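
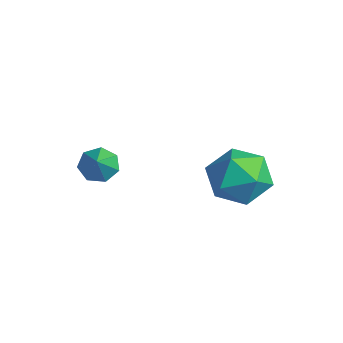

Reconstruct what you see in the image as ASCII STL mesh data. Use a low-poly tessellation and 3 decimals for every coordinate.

solid 
facet normal -0.641 0.348 -0.683
outer loop
vertex 0.445 -0.472 2.494
vertex -0.101 -0.469 3.008
vertex 0.381 0.079 2.835
endloop
endfacet
facet normal 0.962 0.216 -0.169
outer loop
vertex 0.445 -0.472 2.494
vertex 0.381 0.079 2.835
vertex 0.821 -0.971 3.992
endloop
endfacet
facet normal -0.641 0.348 -0.684
outer loop
vertex 0.381 0.079 2.835
vertex -0.101 -0.469 3.008
vertex -0.046 0.217 3.306
endloop
endfacet
facet normal 0.632 0.678 0.375
outer loop
vertex 0.381 0.079 2.835
vertex -0.046 0.217 3.306
vertex 0.821 -0.971 3.992
endloop
endfacet
facet normal -0.640 0.349 -0.685
outer loop
vertex -0.046 0.217 3.306
vertex -0.101 -0.469 3.008
vertex -0.515 -0.161 3.552
endloop
endfacet
facet normal 0.032 0.517 0.855
outer loop
vertex -0.046 0.217 3.306
vertex -0.515 -0.161 3.552
vertex 0.821 -0.971 3.992
endloop
endfacet
facet normal -0.640 0.349 -0.685
outer loop
vertex -0.515 -0.161 3.552
vertex -0.101 -0.469 3.008
vertex -0.672 -0.771 3.388
endloop
endfacet
facet normal -0.388 -0.145 0.910
outer loop
vertex -0.515 -0.161 3.552
vertex -0.672 -0.771 3.388
vertex 0.821 -0.971 3.992
endloop
endfacet
facet normal -0.640 0.350 -0.684
outer loop
vertex -0.672 -0.771 3.388
vertex -0.101 -0.469 3.008
vertex -0.399 -1.153 2.937
endloop
endfacet
facet normal -0.310 -0.810 0.498
outer loop
vertex -0.672 -0.771 3.388
vertex -0.399 -1.153 2.937
vertex 0.821 -0.971 3.992
endloop
endfacet
facet normal -0.640 0.350 -0.684
outer loop
vertex -0.399 -1.153 2.937
vertex -0.101 -0.469 3.008
vertex 0.098 -1.02 2.54
endloop
endfacet
facet normal 0.206 -0.976 -0.069
outer loop
vertex -0.399 -1.153 2.937
vertex 0.098 -1.02 2.54
vertex 0.821 -0.971 3.992
endloop
endfacet
facet normal -0.641 0.349 -0.683
outer loop
vertex 0.098 -1.02 2.54
vertex -0.101 -0.469 3.008
vertex 0.445 -0.472 2.494
endloop
endfacet
facet normal 0.772 -0.519 -0.367
outer loop
vertex 0.098 -1.02 2.54
vertex 0.445 -0.472 2.494
vertex 0.821 -0.971 3.992
endloop
endfacet
facet normal -0.899 0.437 0.039
outer loop
vertex 3.349 3.855 3.804
vertex 2.81 2.775 3.473
vertex 2.991 3.039 4.683
endloop
endfacet
facet normal -0.449 0.739 0.503
outer loop
vertex 3.349 3.855 3.804
vertex 2.991 3.039 4.683
vertex 4.087 3.632 4.79
endloop
endfacet
facet normal 0.113 0.984 0.138
outer loop
vertex 3.349 3.855 3.804
vertex 4.087 3.632 4.79
vertex 4.585 3.735 3.646
endloop
endfacet
facet normal 0.010 0.833 -0.553
outer loop
vertex 3.349 3.855 3.804
vertex 4.585 3.735 3.646
vertex 3.795 3.205 2.832
endloop
endfacet
facet normal -0.615 0.495 -0.613
outer loop
vertex 3.349 3.855 3.804
vertex 3.795 3.205 2.832
vertex 2.81 2.775 3.473
endloop
endfacet
facet normal -0.218 0.231 0.948
outer loop
vertex 4.087 3.632 4.79
vertex 2.991 3.039 4.683
vertex 4.005 2.415 5.068
endloop
endfacet
facet normal -0.946 -0.257 0.198
outer loop
vertex 2.991 3.039 4.683
vertex 2.81 2.775 3.473
vertex 3.215 1.885 4.254
endloop
endfacet
facet normal -0.487 -0.163 -0.858
outer loop
vertex 2.81 2.775 3.473
vertex 3.795 3.205 2.832
vertex 3.713 1.988 3.11
endloop
endfacet
facet normal 0.525 0.384 -0.760
outer loop
vertex 3.795 3.205 2.832
vertex 4.585 3.735 3.646
vertex 4.809 2.581 3.217
endloop
endfacet
facet normal 0.691 0.628 0.357
outer loop
vertex 4.585 3.735 3.646
vertex 4.087 3.632 4.79
vertex 4.99 2.845 4.427
endloop
endfacet
facet normal -0.010 -0.833 0.553
outer loop
vertex 4.451 1.765 4.096
vertex 4.005 2.415 5.068
vertex 3.215 1.885 4.254
endloop
endfacet
facet normal -0.113 -0.984 -0.138
outer loop
vertex 4.451 1.765 4.096
vertex 3.215 1.885 4.254
vertex 3.713 1.988 3.11
endloop
endfacet
facet normal 0.449 -0.739 -0.503
outer loop
vertex 4.451 1.765 4.096
vertex 3.713 1.988 3.11
vertex 4.809 2.581 3.217
endloop
endfacet
facet normal 0.899 -0.437 -0.039
outer loop
vertex 4.451 1.765 4.096
vertex 4.809 2.581 3.217
vertex 4.99 2.845 4.427
endloop
endfacet
facet normal 0.615 -0.495 0.613
outer loop
vertex 4.451 1.765 4.096
vertex 4.99 2.845 4.427
vertex 4.005 2.415 5.068
endloop
endfacet
facet normal -0.525 -0.384 0.760
outer loop
vertex 3.215 1.885 4.254
vertex 4.005 2.415 5.068
vertex 2.991 3.039 4.683
endloop
endfacet
facet normal -0.691 -0.628 -0.357
outer loop
vertex 3.713 1.988 3.11
vertex 3.215 1.885 4.254
vertex 2.81 2.775 3.473
endloop
endfacet
facet normal 0.218 -0.231 -0.948
outer loop
vertex 4.809 2.581 3.217
vertex 3.713 1.988 3.11
vertex 3.795 3.205 2.832
endloop
endfacet
facet normal 0.946 0.257 -0.198
outer loop
vertex 4.99 2.845 4.427
vertex 4.809 2.581 3.217
vertex 4.585 3.735 3.646
endloop
endfacet
facet normal 0.487 0.163 0.858
outer loop
vertex 4.005 2.415 5.068
vertex 4.99 2.845 4.427
vertex 4.087 3.632 4.79
endloop
endfacet

endsolid


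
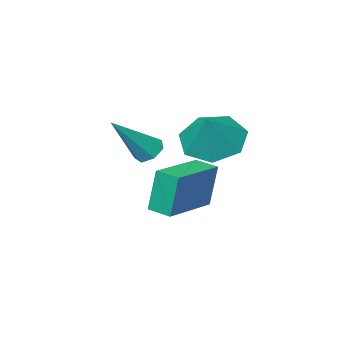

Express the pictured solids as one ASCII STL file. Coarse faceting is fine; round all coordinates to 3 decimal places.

solid 
facet normal -0.919 -0.384 -0.089
outer loop
vertex -0.098 -4.33 0.959
vertex -0.414 -3.548 0.851
vertex 0.116 -4.468 -0.661
endloop
endfacet
facet normal 0.371 -0.920 0.127
outer loop
vertex 2.074 -3.652 -0.471
vertex -0.098 -4.33 0.959
vertex 0.116 -4.468 -0.661
endloop
endfacet
facet normal -0.919 -0.384 -0.089
outer loop
vertex 0.116 -4.468 -0.661
vertex -0.414 -3.548 0.851
vertex -0.2 -3.686 -0.769
endloop
endfacet
facet normal 0.131 -0.084 -0.988
outer loop
vertex -0.2 -3.686 -0.769
vertex 2.074 -3.652 -0.471
vertex 0.116 -4.468 -0.661
endloop
endfacet
facet normal -0.131 0.084 0.988
outer loop
vertex -0.098 -4.33 0.959
vertex 1.544 -2.732 1.041
vertex -0.414 -3.548 0.851
endloop
endfacet
facet normal 0.371 -0.920 0.127
outer loop
vertex 1.86 -3.514 1.149
vertex -0.098 -4.33 0.959
vertex 2.074 -3.652 -0.471
endloop
endfacet
facet normal -0.131 0.084 0.988
outer loop
vertex 1.86 -3.514 1.149
vertex 1.544 -2.732 1.041
vertex -0.098 -4.33 0.959
endloop
endfacet
facet normal -0.371 0.920 -0.127
outer loop
vertex -0.414 -3.548 0.851
vertex 1.544 -2.732 1.041
vertex -0.2 -3.686 -0.769
endloop
endfacet
facet normal 0.131 -0.084 -0.988
outer loop
vertex 1.758 -2.87 -0.579
vertex 2.074 -3.652 -0.471
vertex -0.2 -3.686 -0.769
endloop
endfacet
facet normal -0.371 0.920 -0.127
outer loop
vertex -0.2 -3.686 -0.769
vertex 1.544 -2.732 1.041
vertex 1.758 -2.87 -0.579
endloop
endfacet
facet normal 0.919 0.384 0.089
outer loop
vertex 1.758 -2.87 -0.579
vertex 1.86 -3.514 1.149
vertex 2.074 -3.652 -0.471
endloop
endfacet
facet normal 0.919 0.384 0.089
outer loop
vertex 1.544 -2.732 1.041
vertex 1.86 -3.514 1.149
vertex 1.758 -2.87 -0.579
endloop
endfacet
facet normal -0.684 0.014 -0.730
outer loop
vertex 3.329 -1.919 2.314
vertex 2.955 -2.098 2.661
vertex 3.09 -1.588 2.544
endloop
endfacet
facet normal 0.678 0.681 -0.275
outer loop
vertex 3.329 -1.919 2.314
vertex 3.09 -1.588 2.544
vertex 4.225 -2.122 4.019
endloop
endfacet
facet normal -0.682 0.013 -0.731
outer loop
vertex 3.09 -1.588 2.544
vertex 2.955 -2.098 2.661
vertex 2.749 -1.641 2.861
endloop
endfacet
facet normal 0.101 0.958 0.269
outer loop
vertex 3.09 -1.588 2.544
vertex 2.749 -1.641 2.861
vertex 4.225 -2.122 4.019
endloop
endfacet
facet normal -0.683 0.011 -0.730
outer loop
vertex 2.749 -1.641 2.861
vertex 2.955 -2.098 2.661
vertex 2.564 -2.038 3.028
endloop
endfacet
facet normal -0.421 0.511 0.749
outer loop
vertex 2.749 -1.641 2.861
vertex 2.564 -2.038 3.028
vertex 4.225 -2.122 4.019
endloop
endfacet
facet normal -0.683 0.015 -0.730
outer loop
vertex 2.564 -2.038 3.028
vertex 2.955 -2.098 2.661
vertex 2.673 -2.48 2.917
endloop
endfacet
facet normal -0.497 -0.325 0.805
outer loop
vertex 2.564 -2.038 3.028
vertex 2.673 -2.48 2.917
vertex 4.225 -2.122 4.019
endloop
endfacet
facet normal -0.682 0.013 -0.731
outer loop
vertex 2.673 -2.48 2.917
vertex 2.955 -2.098 2.661
vertex 2.995 -2.635 2.614
endloop
endfacet
facet normal -0.069 -0.916 0.395
outer loop
vertex 2.673 -2.48 2.917
vertex 2.995 -2.635 2.614
vertex 4.225 -2.122 4.019
endloop
endfacet
facet normal -0.682 0.013 -0.731
outer loop
vertex 2.995 -2.635 2.614
vertex 2.955 -2.098 2.661
vertex 3.287 -2.385 2.346
endloop
endfacet
facet normal 0.543 -0.822 -0.175
outer loop
vertex 2.995 -2.635 2.614
vertex 3.287 -2.385 2.346
vertex 4.225 -2.122 4.019
endloop
endfacet
facet normal -0.683 0.011 -0.730
outer loop
vertex 3.287 -2.385 2.346
vertex 2.955 -2.098 2.661
vertex 3.329 -1.919 2.314
endloop
endfacet
facet normal 0.874 -0.111 -0.473
outer loop
vertex 3.287 -2.385 2.346
vertex 3.329 -1.919 2.314
vertex 4.225 -2.122 4.019
endloop
endfacet
facet normal -0.475 -0.446 -0.759
outer loop
vertex 2.318 -1.164 2.673
vertex 1.405 -1.055 3.18
vertex 1.862 -0.393 2.505
endloop
endfacet
facet normal 0.866 0.494 -0.082
outer loop
vertex 2.318 -1.164 2.673
vertex 1.862 -0.393 2.505
vertex 2.055 -0.445 4.22
endloop
endfacet
facet normal -0.475 -0.446 -0.759
outer loop
vertex 1.862 -0.393 2.505
vertex 1.405 -1.055 3.18
vertex 1.062 -0.121 2.846
endloop
endfacet
facet normal 0.319 0.948 -0.007
outer loop
vertex 1.862 -0.393 2.505
vertex 1.062 -0.121 2.846
vertex 2.055 -0.445 4.22
endloop
endfacet
facet normal -0.474 -0.446 -0.759
outer loop
vertex 1.062 -0.121 2.846
vertex 1.405 -1.055 3.18
vertex 0.52 -0.553 3.438
endloop
endfacet
facet normal -0.265 0.878 0.398
outer loop
vertex 1.062 -0.121 2.846
vertex 0.52 -0.553 3.438
vertex 2.055 -0.445 4.22
endloop
endfacet
facet normal -0.474 -0.446 -0.759
outer loop
vertex 0.52 -0.553 3.438
vertex 1.405 -1.055 3.18
vertex 0.645 -1.363 3.836
endloop
endfacet
facet normal -0.446 0.338 0.829
outer loop
vertex 0.52 -0.553 3.438
vertex 0.645 -1.363 3.836
vertex 2.055 -0.445 4.22
endloop
endfacet
facet normal -0.475 -0.446 -0.759
outer loop
vertex 0.645 -1.363 3.836
vertex 1.405 -1.055 3.18
vertex 1.342 -1.942 3.74
endloop
endfacet
facet normal -0.088 -0.266 0.960
outer loop
vertex 0.645 -1.363 3.836
vertex 1.342 -1.942 3.74
vertex 2.055 -0.445 4.22
endloop
endfacet
facet normal -0.475 -0.446 -0.759
outer loop
vertex 1.342 -1.942 3.74
vertex 1.405 -1.055 3.18
vertex 2.087 -1.853 3.222
endloop
endfacet
facet normal 0.539 -0.479 0.693
outer loop
vertex 1.342 -1.942 3.74
vertex 2.087 -1.853 3.222
vertex 2.055 -0.445 4.22
endloop
endfacet
facet normal -0.475 -0.446 -0.759
outer loop
vertex 2.087 -1.853 3.222
vertex 1.405 -1.055 3.18
vertex 2.318 -1.164 2.673
endloop
endfacet
facet normal 0.963 -0.140 0.229
outer loop
vertex 2.087 -1.853 3.222
vertex 2.318 -1.164 2.673
vertex 2.055 -0.445 4.22
endloop
endfacet

endsolid


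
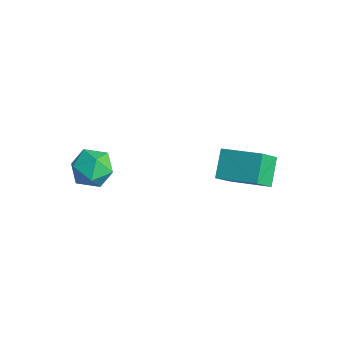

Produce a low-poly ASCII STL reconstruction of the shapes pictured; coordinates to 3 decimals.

solid 
facet normal -0.545 0.561 0.623
outer loop
vertex 0.991 1.79 3.289
vertex 2.672 2.803 3.847
vertex 0.766 2.744 2.234
endloop
endfacet
facet normal -0.824 -0.496 -0.273
outer loop
vertex 1.588 1.897 1.293
vertex 0.991 1.79 3.289
vertex 0.766 2.744 2.234
endloop
endfacet
facet normal -0.545 0.561 0.623
outer loop
vertex 0.766 2.744 2.234
vertex 2.672 2.803 3.847
vertex 2.447 3.757 2.792
endloop
endfacet
facet normal -0.156 0.663 -0.733
outer loop
vertex 2.447 3.757 2.792
vertex 1.588 1.897 1.293
vertex 0.766 2.744 2.234
endloop
endfacet
facet normal 0.156 -0.663 0.733
outer loop
vertex 0.991 1.79 3.289
vertex 3.494 1.956 2.906
vertex 2.672 2.803 3.847
endloop
endfacet
facet normal -0.824 -0.496 -0.273
outer loop
vertex 1.813 0.943 2.348
vertex 0.991 1.79 3.289
vertex 1.588 1.897 1.293
endloop
endfacet
facet normal 0.156 -0.663 0.733
outer loop
vertex 1.813 0.943 2.348
vertex 3.494 1.956 2.906
vertex 0.991 1.79 3.289
endloop
endfacet
facet normal 0.824 0.496 0.273
outer loop
vertex 2.672 2.803 3.847
vertex 3.494 1.956 2.906
vertex 2.447 3.757 2.792
endloop
endfacet
facet normal -0.156 0.663 -0.733
outer loop
vertex 3.269 2.91 1.851
vertex 1.588 1.897 1.293
vertex 2.447 3.757 2.792
endloop
endfacet
facet normal 0.824 0.496 0.273
outer loop
vertex 2.447 3.757 2.792
vertex 3.494 1.956 2.906
vertex 3.269 2.91 1.851
endloop
endfacet
facet normal 0.545 -0.561 -0.623
outer loop
vertex 3.269 2.91 1.851
vertex 1.813 0.943 2.348
vertex 1.588 1.897 1.293
endloop
endfacet
facet normal 0.545 -0.561 -0.623
outer loop
vertex 3.494 1.956 2.906
vertex 1.813 0.943 2.348
vertex 3.269 2.91 1.851
endloop
endfacet
facet normal -0.181 -0.336 0.924
outer loop
vertex -3.265 -2.682 1.999
vertex -2.658 -3.58 1.792
vertex -2.182 -2.677 2.213
endloop
endfacet
facet normal -0.181 0.379 0.908
outer loop
vertex -3.265 -2.682 1.999
vertex -2.182 -2.677 2.213
vertex -2.657 -1.794 1.75
endloop
endfacet
facet normal -0.678 0.588 0.441
outer loop
vertex -3.265 -2.682 1.999
vertex -2.657 -1.794 1.75
vertex -3.426 -2.152 1.044
endloop
endfacet
facet normal -0.986 0.004 0.168
outer loop
vertex -3.265 -2.682 1.999
vertex -3.426 -2.152 1.044
vertex -3.426 -3.256 1.07
endloop
endfacet
facet normal -0.679 -0.566 0.468
outer loop
vertex -3.265 -2.682 1.999
vertex -3.426 -3.256 1.07
vertex -2.658 -3.58 1.792
endloop
endfacet
facet normal 0.455 0.593 0.665
outer loop
vertex -2.657 -1.794 1.75
vertex -2.182 -2.677 2.213
vertex -1.674 -2.144 1.39
endloop
endfacet
facet normal 0.454 -0.562 0.692
outer loop
vertex -2.182 -2.677 2.213
vertex -2.658 -3.58 1.792
vertex -1.674 -3.248 1.416
endloop
endfacet
facet normal -0.350 -0.935 -0.047
outer loop
vertex -2.658 -3.58 1.792
vertex -3.426 -3.256 1.07
vertex -2.443 -3.606 0.71
endloop
endfacet
facet normal -0.847 -0.013 -0.531
outer loop
vertex -3.426 -3.256 1.07
vertex -3.426 -2.152 1.044
vertex -2.918 -2.723 0.247
endloop
endfacet
facet normal -0.350 0.932 -0.092
outer loop
vertex -3.426 -2.152 1.044
vertex -2.657 -1.794 1.75
vertex -2.442 -1.82 0.668
endloop
endfacet
facet normal 0.986 -0.004 -0.168
outer loop
vertex -1.835 -2.718 0.461
vertex -1.674 -2.144 1.39
vertex -1.674 -3.248 1.416
endloop
endfacet
facet normal 0.678 -0.588 -0.441
outer loop
vertex -1.835 -2.718 0.461
vertex -1.674 -3.248 1.416
vertex -2.443 -3.606 0.71
endloop
endfacet
facet normal 0.181 -0.379 -0.908
outer loop
vertex -1.835 -2.718 0.461
vertex -2.443 -3.606 0.71
vertex -2.918 -2.723 0.247
endloop
endfacet
facet normal 0.181 0.336 -0.924
outer loop
vertex -1.835 -2.718 0.461
vertex -2.918 -2.723 0.247
vertex -2.442 -1.82 0.668
endloop
endfacet
facet normal 0.679 0.566 -0.468
outer loop
vertex -1.835 -2.718 0.461
vertex -2.442 -1.82 0.668
vertex -1.674 -2.144 1.39
endloop
endfacet
facet normal 0.847 0.013 0.531
outer loop
vertex -1.674 -3.248 1.416
vertex -1.674 -2.144 1.39
vertex -2.182 -2.677 2.213
endloop
endfacet
facet normal 0.350 -0.932 0.092
outer loop
vertex -2.443 -3.606 0.71
vertex -1.674 -3.248 1.416
vertex -2.658 -3.58 1.792
endloop
endfacet
facet normal -0.455 -0.593 -0.665
outer loop
vertex -2.918 -2.723 0.247
vertex -2.443 -3.606 0.71
vertex -3.426 -3.256 1.07
endloop
endfacet
facet normal -0.454 0.562 -0.692
outer loop
vertex -2.442 -1.82 0.668
vertex -2.918 -2.723 0.247
vertex -3.426 -2.152 1.044
endloop
endfacet
facet normal 0.350 0.935 0.047
outer loop
vertex -1.674 -2.144 1.39
vertex -2.442 -1.82 0.668
vertex -2.657 -1.794 1.75
endloop
endfacet

endsolid


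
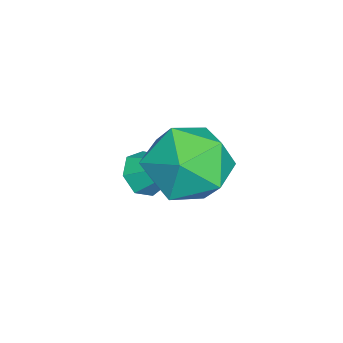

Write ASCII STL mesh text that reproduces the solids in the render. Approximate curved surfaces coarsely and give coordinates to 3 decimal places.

solid 
facet normal -0.279 -0.750 -0.600
outer loop
vertex -2.325 0.698 -4.622
vertex -2.635 0.409 -4.116
vertex -2.874 0.845 -4.55
endloop
endfacet
facet normal 0.144 0.813 -0.564
outer loop
vertex -2.325 0.698 -4.622
vertex -2.874 0.845 -4.55
vertex -2.125 1.771 -3.024
endloop
endfacet
facet normal -0.280 -0.750 -0.599
outer loop
vertex -2.874 0.845 -4.55
vertex -2.635 0.409 -4.116
vertex -3.243 0.664 -4.151
endloop
endfacet
facet normal -0.589 0.786 -0.188
outer loop
vertex -2.874 0.845 -4.55
vertex -3.243 0.664 -4.151
vertex -2.125 1.771 -3.024
endloop
endfacet
facet normal -0.280 -0.749 -0.601
outer loop
vertex -3.243 0.664 -4.151
vertex -2.635 0.409 -4.116
vertex -3.154 0.29 -3.726
endloop
endfacet
facet normal -0.813 0.342 0.471
outer loop
vertex -3.243 0.664 -4.151
vertex -3.154 0.29 -3.726
vertex -2.125 1.771 -3.024
endloop
endfacet
facet normal -0.280 -0.749 -0.601
outer loop
vertex -3.154 0.29 -3.726
vertex -2.635 0.409 -4.116
vertex -2.675 0.006 -3.595
endloop
endfacet
facet normal -0.359 -0.184 0.915
outer loop
vertex -3.154 0.29 -3.726
vertex -2.675 0.006 -3.595
vertex -2.125 1.771 -3.024
endloop
endfacet
facet normal -0.283 -0.748 -0.600
outer loop
vertex -2.675 0.006 -3.595
vertex -2.635 0.409 -4.116
vertex -2.166 0.024 -3.857
endloop
endfacet
facet normal 0.431 -0.397 0.810
outer loop
vertex -2.675 0.006 -3.595
vertex -2.166 0.024 -3.857
vertex -2.125 1.771 -3.024
endloop
endfacet
facet normal -0.281 -0.748 -0.602
outer loop
vertex -2.166 0.024 -3.857
vertex -2.635 0.409 -4.116
vertex -2.01 0.333 -4.314
endloop
endfacet
facet normal 0.962 -0.135 0.237
outer loop
vertex -2.166 0.024 -3.857
vertex -2.01 0.333 -4.314
vertex -2.125 1.771 -3.024
endloop
endfacet
facet normal -0.281 -0.749 -0.600
outer loop
vertex -2.01 0.333 -4.314
vertex -2.635 0.409 -4.116
vertex -2.325 0.698 -4.622
endloop
endfacet
facet normal 0.834 0.403 -0.375
outer loop
vertex -2.01 0.333 -4.314
vertex -2.325 0.698 -4.622
vertex -2.125 1.771 -3.024
endloop
endfacet
facet normal -0.414 0.218 0.884
outer loop
vertex -0.621 2.584 -1.057
vertex -1.611 2.067 -1.393
vertex -0.783 1.447 -0.852
endloop
endfacet
facet normal 0.291 0.129 0.948
outer loop
vertex -0.621 2.584 -1.057
vertex -0.783 1.447 -0.852
vertex 0.255 1.83 -1.223
endloop
endfacet
facet normal 0.613 0.598 0.517
outer loop
vertex -0.621 2.584 -1.057
vertex 0.255 1.83 -1.223
vertex 0.068 2.687 -1.993
endloop
endfacet
facet normal 0.107 0.977 0.186
outer loop
vertex -0.621 2.584 -1.057
vertex 0.068 2.687 -1.993
vertex -1.085 2.833 -2.098
endloop
endfacet
facet normal -0.528 0.742 0.413
outer loop
vertex -0.621 2.584 -1.057
vertex -1.085 2.833 -2.098
vertex -1.611 2.067 -1.393
endloop
endfacet
facet normal 0.452 -0.528 0.719
outer loop
vertex 0.255 1.83 -1.223
vertex -0.783 1.447 -0.852
vertex -0.195 0.847 -1.662
endloop
endfacet
facet normal -0.689 -0.383 0.615
outer loop
vertex -0.783 1.447 -0.852
vertex -1.611 2.067 -1.393
vertex -1.348 0.993 -1.767
endloop
endfacet
facet normal -0.873 0.465 -0.146
outer loop
vertex -1.611 2.067 -1.393
vertex -1.085 2.833 -2.098
vertex -1.535 1.85 -2.537
endloop
endfacet
facet normal 0.154 0.844 -0.514
outer loop
vertex -1.085 2.833 -2.098
vertex 0.068 2.687 -1.993
vertex -0.497 2.233 -2.908
endloop
endfacet
facet normal 0.973 0.231 0.021
outer loop
vertex 0.068 2.687 -1.993
vertex 0.255 1.83 -1.223
vertex 0.331 1.613 -2.367
endloop
endfacet
facet normal -0.107 -0.977 -0.186
outer loop
vertex -0.659 1.096 -2.703
vertex -0.195 0.847 -1.662
vertex -1.348 0.993 -1.767
endloop
endfacet
facet normal -0.613 -0.598 -0.517
outer loop
vertex -0.659 1.096 -2.703
vertex -1.348 0.993 -1.767
vertex -1.535 1.85 -2.537
endloop
endfacet
facet normal -0.291 -0.129 -0.948
outer loop
vertex -0.659 1.096 -2.703
vertex -1.535 1.85 -2.537
vertex -0.497 2.233 -2.908
endloop
endfacet
facet normal 0.414 -0.218 -0.884
outer loop
vertex -0.659 1.096 -2.703
vertex -0.497 2.233 -2.908
vertex 0.331 1.613 -2.367
endloop
endfacet
facet normal 0.528 -0.742 -0.413
outer loop
vertex -0.659 1.096 -2.703
vertex 0.331 1.613 -2.367
vertex -0.195 0.847 -1.662
endloop
endfacet
facet normal -0.154 -0.844 0.514
outer loop
vertex -1.348 0.993 -1.767
vertex -0.195 0.847 -1.662
vertex -0.783 1.447 -0.852
endloop
endfacet
facet normal -0.973 -0.231 -0.021
outer loop
vertex -1.535 1.85 -2.537
vertex -1.348 0.993 -1.767
vertex -1.611 2.067 -1.393
endloop
endfacet
facet normal -0.452 0.528 -0.719
outer loop
vertex -0.497 2.233 -2.908
vertex -1.535 1.85 -2.537
vertex -1.085 2.833 -2.098
endloop
endfacet
facet normal 0.689 0.383 -0.615
outer loop
vertex 0.331 1.613 -2.367
vertex -0.497 2.233 -2.908
vertex 0.068 2.687 -1.993
endloop
endfacet
facet normal 0.873 -0.465 0.146
outer loop
vertex -0.195 0.847 -1.662
vertex 0.331 1.613 -2.367
vertex 0.255 1.83 -1.223
endloop
endfacet

endsolid


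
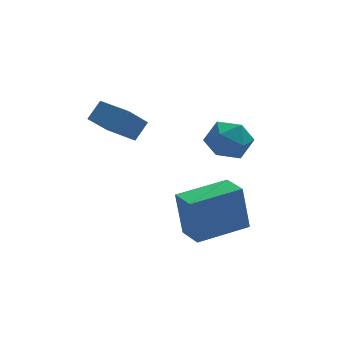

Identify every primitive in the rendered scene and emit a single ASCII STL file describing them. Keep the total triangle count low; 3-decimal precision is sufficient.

solid 
facet normal -0.563 -0.437 -0.701
outer loop
vertex -3.99 -2.45 0.292
vertex -4.881 -1.306 0.294
vertex -3.2 -1.833 -0.727
endloop
endfacet
facet normal 0.614 -0.789 -0.002
outer loop
vertex -2.659 -1.414 -0.054
vertex -3.99 -2.45 0.292
vertex -3.2 -1.833 -0.727
endloop
endfacet
facet normal -0.563 -0.437 -0.701
outer loop
vertex -3.2 -1.833 -0.727
vertex -4.881 -1.306 0.294
vertex -4.091 -0.689 -0.725
endloop
endfacet
facet normal 0.553 0.432 -0.713
outer loop
vertex -4.091 -0.689 -0.725
vertex -2.659 -1.414 -0.054
vertex -3.2 -1.833 -0.727
endloop
endfacet
facet normal -0.553 -0.432 0.713
outer loop
vertex -3.99 -2.45 0.292
vertex -4.34 -0.887 0.967
vertex -4.881 -1.306 0.294
endloop
endfacet
facet normal 0.614 -0.789 -0.002
outer loop
vertex -3.449 -2.031 0.965
vertex -3.99 -2.45 0.292
vertex -2.659 -1.414 -0.054
endloop
endfacet
facet normal -0.553 -0.432 0.713
outer loop
vertex -3.449 -2.031 0.965
vertex -4.34 -0.887 0.967
vertex -3.99 -2.45 0.292
endloop
endfacet
facet normal -0.614 0.789 0.002
outer loop
vertex -4.881 -1.306 0.294
vertex -4.34 -0.887 0.967
vertex -4.091 -0.689 -0.725
endloop
endfacet
facet normal 0.553 0.432 -0.713
outer loop
vertex -3.55 -0.27 -0.052
vertex -2.659 -1.414 -0.054
vertex -4.091 -0.689 -0.725
endloop
endfacet
facet normal -0.614 0.789 0.002
outer loop
vertex -4.091 -0.689 -0.725
vertex -4.34 -0.887 0.967
vertex -3.55 -0.27 -0.052
endloop
endfacet
facet normal 0.563 0.437 0.701
outer loop
vertex -3.55 -0.27 -0.052
vertex -3.449 -2.031 0.965
vertex -2.659 -1.414 -0.054
endloop
endfacet
facet normal 0.563 0.437 0.701
outer loop
vertex -4.34 -0.887 0.967
vertex -3.449 -2.031 0.965
vertex -3.55 -0.27 -0.052
endloop
endfacet
facet normal -0.952 -0.294 -0.084
outer loop
vertex -1.656 -4.571 -2.621
vertex -1.991 -3.433 -2.8
vertex -1.415 -4.804 -4.542
endloop
endfacet
facet normal 0.279 -0.948 0.150
outer loop
vertex 0.651 -4.167 -4.36
vertex -1.656 -4.571 -2.621
vertex -1.415 -4.804 -4.542
endloop
endfacet
facet normal -0.952 -0.294 -0.084
outer loop
vertex -1.415 -4.804 -4.542
vertex -1.991 -3.433 -2.8
vertex -1.75 -3.666 -4.721
endloop
endfacet
facet normal 0.123 -0.119 -0.985
outer loop
vertex -1.75 -3.666 -4.721
vertex 0.651 -4.167 -4.36
vertex -1.415 -4.804 -4.542
endloop
endfacet
facet normal -0.123 0.119 0.985
outer loop
vertex -1.656 -4.571 -2.621
vertex 0.075 -2.796 -2.618
vertex -1.991 -3.433 -2.8
endloop
endfacet
facet normal 0.279 -0.948 0.150
outer loop
vertex 0.41 -3.934 -2.439
vertex -1.656 -4.571 -2.621
vertex 0.651 -4.167 -4.36
endloop
endfacet
facet normal -0.123 0.119 0.985
outer loop
vertex 0.41 -3.934 -2.439
vertex 0.075 -2.796 -2.618
vertex -1.656 -4.571 -2.621
endloop
endfacet
facet normal -0.279 0.948 -0.150
outer loop
vertex -1.991 -3.433 -2.8
vertex 0.075 -2.796 -2.618
vertex -1.75 -3.666 -4.721
endloop
endfacet
facet normal 0.123 -0.119 -0.985
outer loop
vertex 0.316 -3.029 -4.539
vertex 0.651 -4.167 -4.36
vertex -1.75 -3.666 -4.721
endloop
endfacet
facet normal -0.279 0.948 -0.150
outer loop
vertex -1.75 -3.666 -4.721
vertex 0.075 -2.796 -2.618
vertex 0.316 -3.029 -4.539
endloop
endfacet
facet normal 0.952 0.294 0.084
outer loop
vertex 0.316 -3.029 -4.539
vertex 0.41 -3.934 -2.439
vertex 0.651 -4.167 -4.36
endloop
endfacet
facet normal 0.952 0.294 0.084
outer loop
vertex 0.075 -2.796 -2.618
vertex 0.41 -3.934 -2.439
vertex 0.316 -3.029 -4.539
endloop
endfacet
facet normal -0.152 -0.082 0.985
outer loop
vertex -0.029 -1.303 -0.342
vertex -0.117 -2.304 -0.439
vertex 0.788 -1.89 -0.265
endloop
endfacet
facet normal 0.265 0.479 0.837
outer loop
vertex -0.029 -1.303 -0.342
vertex 0.788 -1.89 -0.265
vertex 0.838 -1.022 -0.777
endloop
endfacet
facet normal -0.095 0.912 0.400
outer loop
vertex -0.029 -1.303 -0.342
vertex 0.838 -1.022 -0.777
vertex -0.036 -0.898 -1.267
endloop
endfacet
facet normal -0.734 0.620 0.277
outer loop
vertex -0.029 -1.303 -0.342
vertex -0.036 -0.898 -1.267
vertex -0.626 -1.69 -1.058
endloop
endfacet
facet normal -0.770 0.006 0.639
outer loop
vertex -0.029 -1.303 -0.342
vertex -0.626 -1.69 -1.058
vertex -0.117 -2.304 -0.439
endloop
endfacet
facet normal 0.840 0.239 0.488
outer loop
vertex 0.838 -1.022 -0.777
vertex 0.788 -1.89 -0.265
vertex 1.286 -1.85 -1.142
endloop
endfacet
facet normal 0.165 -0.666 0.727
outer loop
vertex 0.788 -1.89 -0.265
vertex -0.117 -2.304 -0.439
vertex 0.696 -2.642 -0.933
endloop
endfacet
facet normal -0.835 -0.525 0.166
outer loop
vertex -0.117 -2.304 -0.439
vertex -0.626 -1.69 -1.058
vertex -0.178 -2.518 -1.423
endloop
endfacet
facet normal -0.777 0.468 -0.420
outer loop
vertex -0.626 -1.69 -1.058
vertex -0.036 -0.898 -1.267
vertex -0.128 -1.65 -1.935
endloop
endfacet
facet normal 0.257 0.941 -0.221
outer loop
vertex -0.036 -0.898 -1.267
vertex 0.838 -1.022 -0.777
vertex 0.777 -1.236 -1.761
endloop
endfacet
facet normal 0.734 -0.620 -0.277
outer loop
vertex 0.689 -2.237 -1.858
vertex 1.286 -1.85 -1.142
vertex 0.696 -2.642 -0.933
endloop
endfacet
facet normal 0.095 -0.912 -0.400
outer loop
vertex 0.689 -2.237 -1.858
vertex 0.696 -2.642 -0.933
vertex -0.178 -2.518 -1.423
endloop
endfacet
facet normal -0.265 -0.479 -0.837
outer loop
vertex 0.689 -2.237 -1.858
vertex -0.178 -2.518 -1.423
vertex -0.128 -1.65 -1.935
endloop
endfacet
facet normal 0.152 0.082 -0.985
outer loop
vertex 0.689 -2.237 -1.858
vertex -0.128 -1.65 -1.935
vertex 0.777 -1.236 -1.761
endloop
endfacet
facet normal 0.770 -0.006 -0.639
outer loop
vertex 0.689 -2.237 -1.858
vertex 0.777 -1.236 -1.761
vertex 1.286 -1.85 -1.142
endloop
endfacet
facet normal 0.777 -0.468 0.420
outer loop
vertex 0.696 -2.642 -0.933
vertex 1.286 -1.85 -1.142
vertex 0.788 -1.89 -0.265
endloop
endfacet
facet normal -0.257 -0.941 0.221
outer loop
vertex -0.178 -2.518 -1.423
vertex 0.696 -2.642 -0.933
vertex -0.117 -2.304 -0.439
endloop
endfacet
facet normal -0.840 -0.239 -0.488
outer loop
vertex -0.128 -1.65 -1.935
vertex -0.178 -2.518 -1.423
vertex -0.626 -1.69 -1.058
endloop
endfacet
facet normal -0.165 0.666 -0.727
outer loop
vertex 0.777 -1.236 -1.761
vertex -0.128 -1.65 -1.935
vertex -0.036 -0.898 -1.267
endloop
endfacet
facet normal 0.835 0.525 -0.166
outer loop
vertex 1.286 -1.85 -1.142
vertex 0.777 -1.236 -1.761
vertex 0.838 -1.022 -0.777
endloop
endfacet

endsolid


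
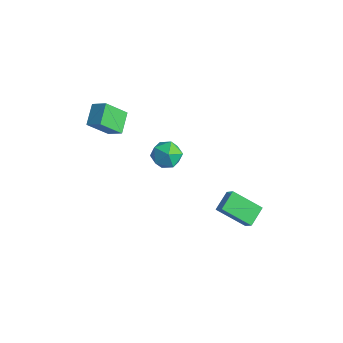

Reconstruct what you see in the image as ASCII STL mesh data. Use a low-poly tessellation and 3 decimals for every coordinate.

solid 
facet normal -0.695 -0.481 0.534
outer loop
vertex 3.612 0.036 -1.491
vertex 3.215 1.241 -0.922
vertex 2.925 0.174 -2.26
endloop
endfacet
facet normal 0.285 -0.866 -0.410
outer loop
vertex 4.405 1.199 -3.398
vertex 3.612 0.036 -1.491
vertex 2.925 0.174 -2.26
endloop
endfacet
facet normal -0.695 -0.482 0.535
outer loop
vertex 2.925 0.174 -2.26
vertex 3.215 1.241 -0.922
vertex 2.529 1.378 -1.69
endloop
endfacet
facet normal -0.660 0.133 -0.739
outer loop
vertex 2.529 1.378 -1.69
vertex 4.405 1.199 -3.398
vertex 2.925 0.174 -2.26
endloop
endfacet
facet normal 0.660 -0.132 0.740
outer loop
vertex 3.612 0.036 -1.491
vertex 4.695 2.266 -2.06
vertex 3.215 1.241 -0.922
endloop
endfacet
facet normal 0.286 -0.866 -0.410
outer loop
vertex 5.091 1.062 -2.63
vertex 3.612 0.036 -1.491
vertex 4.405 1.199 -3.398
endloop
endfacet
facet normal 0.661 -0.132 0.739
outer loop
vertex 5.091 1.062 -2.63
vertex 4.695 2.266 -2.06
vertex 3.612 0.036 -1.491
endloop
endfacet
facet normal -0.285 0.867 0.409
outer loop
vertex 3.215 1.241 -0.922
vertex 4.695 2.266 -2.06
vertex 2.529 1.378 -1.69
endloop
endfacet
facet normal -0.660 0.131 -0.739
outer loop
vertex 4.008 2.404 -2.829
vertex 4.405 1.199 -3.398
vertex 2.529 1.378 -1.69
endloop
endfacet
facet normal -0.285 0.866 0.410
outer loop
vertex 2.529 1.378 -1.69
vertex 4.695 2.266 -2.06
vertex 4.008 2.404 -2.829
endloop
endfacet
facet normal 0.695 0.481 -0.535
outer loop
vertex 4.008 2.404 -2.829
vertex 5.091 1.062 -2.63
vertex 4.405 1.199 -3.398
endloop
endfacet
facet normal 0.695 0.481 -0.534
outer loop
vertex 4.695 2.266 -2.06
vertex 5.091 1.062 -2.63
vertex 4.008 2.404 -2.829
endloop
endfacet
facet normal -0.536 0.712 0.454
outer loop
vertex -3.53 -2.749 5.064
vertex -3.082 -1.534 3.688
vertex -4.438 -3.066 4.488
endloop
endfacet
facet normal -0.237 -0.643 0.728
outer loop
vertex -3.638 -4.126 3.812
vertex -3.53 -2.749 5.064
vertex -4.438 -3.066 4.488
endloop
endfacet
facet normal -0.536 0.712 0.454
outer loop
vertex -4.438 -3.066 4.488
vertex -3.082 -1.534 3.688
vertex -3.989 -1.85 3.112
endloop
endfacet
facet normal -0.810 -0.283 -0.514
outer loop
vertex -3.989 -1.85 3.112
vertex -3.638 -4.126 3.812
vertex -4.438 -3.066 4.488
endloop
endfacet
facet normal 0.810 0.283 0.514
outer loop
vertex -3.53 -2.749 5.064
vertex -2.282 -2.594 3.012
vertex -3.082 -1.534 3.688
endloop
endfacet
facet normal -0.238 -0.643 0.728
outer loop
vertex -2.731 -3.81 4.388
vertex -3.53 -2.749 5.064
vertex -3.638 -4.126 3.812
endloop
endfacet
facet normal 0.810 0.283 0.514
outer loop
vertex -2.731 -3.81 4.388
vertex -2.282 -2.594 3.012
vertex -3.53 -2.749 5.064
endloop
endfacet
facet normal 0.238 0.643 -0.728
outer loop
vertex -3.082 -1.534 3.688
vertex -2.282 -2.594 3.012
vertex -3.989 -1.85 3.112
endloop
endfacet
facet normal -0.810 -0.283 -0.514
outer loop
vertex -3.19 -2.911 2.436
vertex -3.638 -4.126 3.812
vertex -3.989 -1.85 3.112
endloop
endfacet
facet normal 0.238 0.643 -0.728
outer loop
vertex -3.989 -1.85 3.112
vertex -2.282 -2.594 3.012
vertex -3.19 -2.911 2.436
endloop
endfacet
facet normal 0.536 -0.712 -0.454
outer loop
vertex -3.19 -2.911 2.436
vertex -2.731 -3.81 4.388
vertex -3.638 -4.126 3.812
endloop
endfacet
facet normal 0.536 -0.712 -0.454
outer loop
vertex -2.282 -2.594 3.012
vertex -2.731 -3.81 4.388
vertex -3.19 -2.911 2.436
endloop
endfacet
facet normal 0.018 -0.182 0.983
outer loop
vertex -3.861 2.445 -2.647
vertex -4.228 1.388 -2.836
vertex -3.114 1.607 -2.816
endloop
endfacet
facet normal 0.515 0.297 0.804
outer loop
vertex -3.861 2.445 -2.647
vertex -3.114 1.607 -2.816
vertex -2.948 2.622 -3.298
endloop
endfacet
facet normal 0.187 0.849 0.494
outer loop
vertex -3.861 2.445 -2.647
vertex -2.948 2.622 -3.298
vertex -3.959 3.03 -3.616
endloop
endfacet
facet normal -0.512 0.711 0.481
outer loop
vertex -3.861 2.445 -2.647
vertex -3.959 3.03 -3.616
vertex -4.75 2.267 -3.33
endloop
endfacet
facet normal -0.617 0.074 0.784
outer loop
vertex -3.861 2.445 -2.647
vertex -4.75 2.267 -3.33
vertex -4.228 1.388 -2.836
endloop
endfacet
facet normal 0.947 -0.003 0.321
outer loop
vertex -2.948 2.622 -3.298
vertex -3.114 1.607 -2.816
vertex -2.75 1.673 -3.89
endloop
endfacet
facet normal 0.142 -0.778 0.612
outer loop
vertex -3.114 1.607 -2.816
vertex -4.228 1.388 -2.836
vertex -3.541 0.91 -3.604
endloop
endfacet
facet normal -0.886 -0.364 0.288
outer loop
vertex -4.228 1.388 -2.836
vertex -4.75 2.267 -3.33
vertex -4.552 1.318 -3.922
endloop
endfacet
facet normal -0.717 0.667 -0.202
outer loop
vertex -4.75 2.267 -3.33
vertex -3.959 3.03 -3.616
vertex -4.386 2.333 -4.404
endloop
endfacet
facet normal 0.417 0.891 -0.182
outer loop
vertex -3.959 3.03 -3.616
vertex -2.948 2.622 -3.298
vertex -3.272 2.552 -4.384
endloop
endfacet
facet normal 0.512 -0.711 -0.481
outer loop
vertex -3.639 1.495 -4.573
vertex -2.75 1.673 -3.89
vertex -3.541 0.91 -3.604
endloop
endfacet
facet normal -0.187 -0.849 -0.494
outer loop
vertex -3.639 1.495 -4.573
vertex -3.541 0.91 -3.604
vertex -4.552 1.318 -3.922
endloop
endfacet
facet normal -0.515 -0.297 -0.804
outer loop
vertex -3.639 1.495 -4.573
vertex -4.552 1.318 -3.922
vertex -4.386 2.333 -4.404
endloop
endfacet
facet normal -0.018 0.182 -0.983
outer loop
vertex -3.639 1.495 -4.573
vertex -4.386 2.333 -4.404
vertex -3.272 2.552 -4.384
endloop
endfacet
facet normal 0.617 -0.074 -0.784
outer loop
vertex -3.639 1.495 -4.573
vertex -3.272 2.552 -4.384
vertex -2.75 1.673 -3.89
endloop
endfacet
facet normal 0.717 -0.667 0.202
outer loop
vertex -3.541 0.91 -3.604
vertex -2.75 1.673 -3.89
vertex -3.114 1.607 -2.816
endloop
endfacet
facet normal -0.417 -0.891 0.182
outer loop
vertex -4.552 1.318 -3.922
vertex -3.541 0.91 -3.604
vertex -4.228 1.388 -2.836
endloop
endfacet
facet normal -0.947 0.003 -0.321
outer loop
vertex -4.386 2.333 -4.404
vertex -4.552 1.318 -3.922
vertex -4.75 2.267 -3.33
endloop
endfacet
facet normal -0.142 0.778 -0.612
outer loop
vertex -3.272 2.552 -4.384
vertex -4.386 2.333 -4.404
vertex -3.959 3.03 -3.616
endloop
endfacet
facet normal 0.886 0.364 -0.288
outer loop
vertex -2.75 1.673 -3.89
vertex -3.272 2.552 -4.384
vertex -2.948 2.622 -3.298
endloop
endfacet

endsolid


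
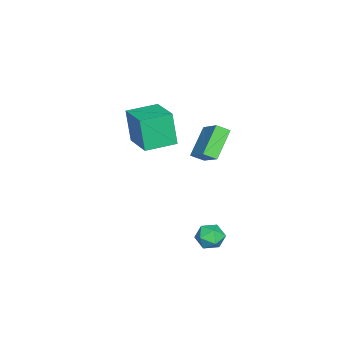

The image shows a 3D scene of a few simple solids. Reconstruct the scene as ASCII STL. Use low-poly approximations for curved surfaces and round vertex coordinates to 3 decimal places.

solid 
facet normal -0.222 0.655 0.722
outer loop
vertex 3.577 3.25 -3.393
vertex 3.088 2.646 -2.995
vertex 3.936 2.719 -2.801
endloop
endfacet
facet normal 0.424 0.787 0.449
outer loop
vertex 3.577 3.25 -3.393
vertex 3.936 2.719 -2.801
vertex 4.366 2.907 -3.537
endloop
endfacet
facet normal 0.347 0.904 -0.250
outer loop
vertex 3.577 3.25 -3.393
vertex 4.366 2.907 -3.537
vertex 3.784 2.951 -4.186
endloop
endfacet
facet normal -0.346 0.844 -0.409
outer loop
vertex 3.577 3.25 -3.393
vertex 3.784 2.951 -4.186
vertex 2.994 2.789 -3.851
endloop
endfacet
facet normal -0.697 0.691 0.192
outer loop
vertex 3.577 3.25 -3.393
vertex 2.994 2.789 -3.851
vertex 3.088 2.646 -2.995
endloop
endfacet
facet normal 0.823 0.201 0.532
outer loop
vertex 4.366 2.907 -3.537
vertex 3.936 2.719 -2.801
vertex 4.366 2.091 -3.229
endloop
endfacet
facet normal -0.222 -0.014 0.975
outer loop
vertex 3.936 2.719 -2.801
vertex 3.088 2.646 -2.995
vertex 3.576 1.929 -2.894
endloop
endfacet
facet normal -0.992 0.044 0.116
outer loop
vertex 3.088 2.646 -2.995
vertex 2.994 2.789 -3.851
vertex 2.994 1.973 -3.543
endloop
endfacet
facet normal -0.424 0.294 -0.857
outer loop
vertex 2.994 2.789 -3.851
vertex 3.784 2.951 -4.186
vertex 3.424 2.161 -4.279
endloop
endfacet
facet normal 0.698 0.391 -0.600
outer loop
vertex 3.784 2.951 -4.186
vertex 4.366 2.907 -3.537
vertex 4.272 2.234 -4.085
endloop
endfacet
facet normal 0.346 -0.844 0.409
outer loop
vertex 3.783 1.63 -3.687
vertex 4.366 2.091 -3.229
vertex 3.576 1.929 -2.894
endloop
endfacet
facet normal -0.347 -0.904 0.250
outer loop
vertex 3.783 1.63 -3.687
vertex 3.576 1.929 -2.894
vertex 2.994 1.973 -3.543
endloop
endfacet
facet normal -0.424 -0.787 -0.449
outer loop
vertex 3.783 1.63 -3.687
vertex 2.994 1.973 -3.543
vertex 3.424 2.161 -4.279
endloop
endfacet
facet normal 0.222 -0.655 -0.722
outer loop
vertex 3.783 1.63 -3.687
vertex 3.424 2.161 -4.279
vertex 4.272 2.234 -4.085
endloop
endfacet
facet normal 0.697 -0.691 -0.192
outer loop
vertex 3.783 1.63 -3.687
vertex 4.272 2.234 -4.085
vertex 4.366 2.091 -3.229
endloop
endfacet
facet normal 0.424 -0.294 0.857
outer loop
vertex 3.576 1.929 -2.894
vertex 4.366 2.091 -3.229
vertex 3.936 2.719 -2.801
endloop
endfacet
facet normal -0.698 -0.391 0.600
outer loop
vertex 2.994 1.973 -3.543
vertex 3.576 1.929 -2.894
vertex 3.088 2.646 -2.995
endloop
endfacet
facet normal -0.823 -0.201 -0.532
outer loop
vertex 3.424 2.161 -4.279
vertex 2.994 1.973 -3.543
vertex 2.994 2.789 -3.851
endloop
endfacet
facet normal 0.222 0.014 -0.975
outer loop
vertex 4.272 2.234 -4.085
vertex 3.424 2.161 -4.279
vertex 3.784 2.951 -4.186
endloop
endfacet
facet normal 0.992 -0.044 -0.116
outer loop
vertex 4.366 2.091 -3.229
vertex 4.272 2.234 -4.085
vertex 4.366 2.907 -3.537
endloop
endfacet
facet normal -0.724 0.158 0.672
outer loop
vertex 1.702 1.509 3.364
vertex 2.908 2.5 4.429
vertex 1.489 2.186 2.975
endloop
endfacet
facet normal -0.638 -0.525 -0.564
outer loop
vertex 2.892 1.88 1.671
vertex 1.702 1.509 3.364
vertex 1.489 2.186 2.975
endloop
endfacet
facet normal -0.724 0.158 0.672
outer loop
vertex 1.489 2.186 2.975
vertex 2.908 2.5 4.429
vertex 2.695 3.178 4.04
endloop
endfacet
facet normal -0.264 0.836 -0.480
outer loop
vertex 2.695 3.178 4.04
vertex 2.892 1.88 1.671
vertex 1.489 2.186 2.975
endloop
endfacet
facet normal 0.264 -0.837 0.480
outer loop
vertex 1.702 1.509 3.364
vertex 4.311 2.194 3.125
vertex 2.908 2.5 4.429
endloop
endfacet
facet normal -0.639 -0.524 -0.564
outer loop
vertex 3.105 1.202 2.06
vertex 1.702 1.509 3.364
vertex 2.892 1.88 1.671
endloop
endfacet
facet normal 0.264 -0.836 0.481
outer loop
vertex 3.105 1.202 2.06
vertex 4.311 2.194 3.125
vertex 1.702 1.509 3.364
endloop
endfacet
facet normal 0.638 0.524 0.564
outer loop
vertex 2.908 2.5 4.429
vertex 4.311 2.194 3.125
vertex 2.695 3.178 4.04
endloop
endfacet
facet normal -0.263 0.837 -0.480
outer loop
vertex 4.098 2.871 2.736
vertex 2.892 1.88 1.671
vertex 2.695 3.178 4.04
endloop
endfacet
facet normal 0.638 0.525 0.563
outer loop
vertex 2.695 3.178 4.04
vertex 4.311 2.194 3.125
vertex 4.098 2.871 2.736
endloop
endfacet
facet normal 0.723 -0.158 -0.672
outer loop
vertex 4.098 2.871 2.736
vertex 3.105 1.202 2.06
vertex 2.892 1.88 1.671
endloop
endfacet
facet normal 0.724 -0.158 -0.672
outer loop
vertex 4.311 2.194 3.125
vertex 3.105 1.202 2.06
vertex 4.098 2.871 2.736
endloop
endfacet
facet normal -0.771 -0.600 -0.215
outer loop
vertex 0.205 -3.133 2.899
vertex -0.927 -1.71 2.988
vertex 0.497 -2.773 0.851
endloop
endfacet
facet normal 0.622 -0.782 -0.049
outer loop
vertex 2.147 -1.49 1.312
vertex 0.205 -3.133 2.899
vertex 0.497 -2.773 0.851
endloop
endfacet
facet normal -0.771 -0.600 -0.215
outer loop
vertex 0.497 -2.773 0.851
vertex -0.927 -1.71 2.988
vertex -0.635 -1.35 0.94
endloop
endfacet
facet normal 0.139 0.172 -0.975
outer loop
vertex -0.635 -1.35 0.94
vertex 2.147 -1.49 1.312
vertex 0.497 -2.773 0.851
endloop
endfacet
facet normal -0.139 -0.172 0.975
outer loop
vertex 0.205 -3.133 2.899
vertex 0.723 -0.427 3.449
vertex -0.927 -1.71 2.988
endloop
endfacet
facet normal 0.622 -0.782 -0.049
outer loop
vertex 1.855 -1.85 3.36
vertex 0.205 -3.133 2.899
vertex 2.147 -1.49 1.312
endloop
endfacet
facet normal -0.139 -0.172 0.975
outer loop
vertex 1.855 -1.85 3.36
vertex 0.723 -0.427 3.449
vertex 0.205 -3.133 2.899
endloop
endfacet
facet normal -0.622 0.782 0.049
outer loop
vertex -0.927 -1.71 2.988
vertex 0.723 -0.427 3.449
vertex -0.635 -1.35 0.94
endloop
endfacet
facet normal 0.139 0.172 -0.975
outer loop
vertex 1.015 -0.067 1.401
vertex 2.147 -1.49 1.312
vertex -0.635 -1.35 0.94
endloop
endfacet
facet normal -0.622 0.782 0.049
outer loop
vertex -0.635 -1.35 0.94
vertex 0.723 -0.427 3.449
vertex 1.015 -0.067 1.401
endloop
endfacet
facet normal 0.771 0.600 0.215
outer loop
vertex 1.015 -0.067 1.401
vertex 1.855 -1.85 3.36
vertex 2.147 -1.49 1.312
endloop
endfacet
facet normal 0.771 0.600 0.215
outer loop
vertex 0.723 -0.427 3.449
vertex 1.855 -1.85 3.36
vertex 1.015 -0.067 1.401
endloop
endfacet

endsolid


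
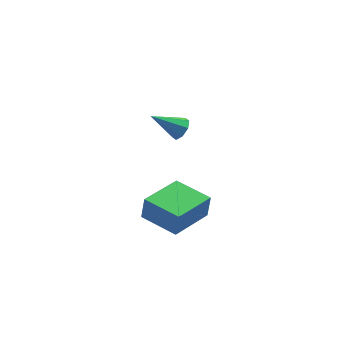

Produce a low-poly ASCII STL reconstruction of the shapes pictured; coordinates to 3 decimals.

solid 
facet normal -0.564 -0.816 0.126
outer loop
vertex -1.956 1.327 -3.296
vertex -3.485 2.399 -3.201
vertex -2.085 1.242 -4.425
endloop
endfacet
facet normal 0.818 -0.573 -0.050
outer loop
vertex -0.855 3.021 -4.699
vertex -1.956 1.327 -3.296
vertex -2.085 1.242 -4.425
endloop
endfacet
facet normal -0.564 -0.816 0.126
outer loop
vertex -2.085 1.242 -4.425
vertex -3.485 2.399 -3.201
vertex -3.614 2.314 -4.33
endloop
endfacet
facet normal -0.114 -0.074 -0.991
outer loop
vertex -3.614 2.314 -4.33
vertex -0.855 3.021 -4.699
vertex -2.085 1.242 -4.425
endloop
endfacet
facet normal 0.114 0.074 0.991
outer loop
vertex -1.956 1.327 -3.296
vertex -2.255 4.178 -3.475
vertex -3.485 2.399 -3.201
endloop
endfacet
facet normal 0.818 -0.573 -0.050
outer loop
vertex -0.726 3.106 -3.57
vertex -1.956 1.327 -3.296
vertex -0.855 3.021 -4.699
endloop
endfacet
facet normal 0.114 0.074 0.991
outer loop
vertex -0.726 3.106 -3.57
vertex -2.255 4.178 -3.475
vertex -1.956 1.327 -3.296
endloop
endfacet
facet normal -0.818 0.573 0.050
outer loop
vertex -3.485 2.399 -3.201
vertex -2.255 4.178 -3.475
vertex -3.614 2.314 -4.33
endloop
endfacet
facet normal -0.114 -0.074 -0.991
outer loop
vertex -2.384 4.093 -4.604
vertex -0.855 3.021 -4.699
vertex -3.614 2.314 -4.33
endloop
endfacet
facet normal -0.818 0.573 0.050
outer loop
vertex -3.614 2.314 -4.33
vertex -2.255 4.178 -3.475
vertex -2.384 4.093 -4.604
endloop
endfacet
facet normal 0.564 0.816 -0.126
outer loop
vertex -2.384 4.093 -4.604
vertex -0.726 3.106 -3.57
vertex -0.855 3.021 -4.699
endloop
endfacet
facet normal 0.564 0.816 -0.126
outer loop
vertex -2.255 4.178 -3.475
vertex -0.726 3.106 -3.57
vertex -2.384 4.093 -4.604
endloop
endfacet
facet normal 0.793 0.127 -0.595
outer loop
vertex -1.633 2.73 1.857
vertex -1.973 2.637 1.384
vertex -1.814 3.111 1.697
endloop
endfacet
facet normal 0.166 0.448 0.879
outer loop
vertex -1.633 2.73 1.857
vertex -1.814 3.111 1.697
vertex -3.187 2.443 2.296
endloop
endfacet
facet normal 0.792 0.128 -0.596
outer loop
vertex -1.814 3.111 1.697
vertex -1.973 2.637 1.384
vertex -2.089 3.215 1.354
endloop
endfacet
facet normal -0.227 0.866 0.445
outer loop
vertex -1.814 3.111 1.697
vertex -2.089 3.215 1.354
vertex -3.187 2.443 2.296
endloop
endfacet
facet normal 0.794 0.128 -0.594
outer loop
vertex -2.089 3.215 1.354
vertex -1.973 2.637 1.384
vertex -2.295 2.98 1.028
endloop
endfacet
facet normal -0.645 0.752 -0.135
outer loop
vertex -2.089 3.215 1.354
vertex -2.295 2.98 1.028
vertex -3.187 2.443 2.296
endloop
endfacet
facet normal 0.793 0.125 -0.596
outer loop
vertex -2.295 2.98 1.028
vertex -1.973 2.637 1.384
vertex -2.314 2.544 0.911
endloop
endfacet
facet normal -0.839 0.175 -0.516
outer loop
vertex -2.295 2.98 1.028
vertex -2.314 2.544 0.911
vertex -3.187 2.443 2.296
endloop
endfacet
facet normal 0.792 0.128 -0.596
outer loop
vertex -2.314 2.544 0.911
vertex -1.973 2.637 1.384
vertex -2.132 2.163 1.071
endloop
endfacet
facet normal -0.697 -0.534 -0.478
outer loop
vertex -2.314 2.544 0.911
vertex -2.132 2.163 1.071
vertex -3.187 2.443 2.296
endloop
endfacet
facet normal 0.794 0.126 -0.594
outer loop
vertex -2.132 2.163 1.071
vertex -1.973 2.637 1.384
vertex -1.858 2.059 1.415
endloop
endfacet
facet normal -0.305 -0.951 -0.045
outer loop
vertex -2.132 2.163 1.071
vertex -1.858 2.059 1.415
vertex -3.187 2.443 2.296
endloop
endfacet
facet normal 0.793 0.126 -0.596
outer loop
vertex -1.858 2.059 1.415
vertex -1.973 2.637 1.384
vertex -1.651 2.294 1.74
endloop
endfacet
facet normal 0.112 -0.838 0.534
outer loop
vertex -1.858 2.059 1.415
vertex -1.651 2.294 1.74
vertex -3.187 2.443 2.296
endloop
endfacet
facet normal 0.793 0.127 -0.595
outer loop
vertex -1.651 2.294 1.74
vertex -1.973 2.637 1.384
vertex -1.633 2.73 1.857
endloop
endfacet
facet normal 0.307 -0.258 0.916
outer loop
vertex -1.651 2.294 1.74
vertex -1.633 2.73 1.857
vertex -3.187 2.443 2.296
endloop
endfacet

endsolid


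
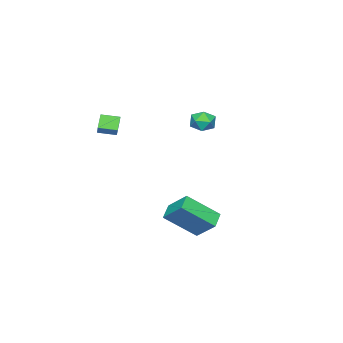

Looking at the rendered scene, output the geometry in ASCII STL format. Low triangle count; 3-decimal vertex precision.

solid 
facet normal -0.867 -0.286 0.407
outer loop
vertex 0.247 1.514 -2.37
vertex 0.346 2.591 -1.404
vertex -0.724 2.706 -3.601
endloop
endfacet
facet normal -0.068 -0.743 -0.666
outer loop
vertex 0.074 2.969 -3.976
vertex 0.247 1.514 -2.37
vertex -0.724 2.706 -3.601
endloop
endfacet
facet normal -0.867 -0.286 0.408
outer loop
vertex -0.724 2.706 -3.601
vertex 0.346 2.591 -1.404
vertex -0.625 3.784 -2.635
endloop
endfacet
facet normal -0.493 0.605 -0.625
outer loop
vertex -0.625 3.784 -2.635
vertex 0.074 2.969 -3.976
vertex -0.724 2.706 -3.601
endloop
endfacet
facet normal 0.493 -0.606 0.625
outer loop
vertex 0.247 1.514 -2.37
vertex 1.144 2.854 -1.779
vertex 0.346 2.591 -1.404
endloop
endfacet
facet normal -0.069 -0.743 -0.666
outer loop
vertex 1.045 1.776 -2.745
vertex 0.247 1.514 -2.37
vertex 0.074 2.969 -3.976
endloop
endfacet
facet normal 0.493 -0.605 0.625
outer loop
vertex 1.045 1.776 -2.745
vertex 1.144 2.854 -1.779
vertex 0.247 1.514 -2.37
endloop
endfacet
facet normal 0.068 0.743 0.666
outer loop
vertex 0.346 2.591 -1.404
vertex 1.144 2.854 -1.779
vertex -0.625 3.784 -2.635
endloop
endfacet
facet normal -0.493 0.606 -0.625
outer loop
vertex 0.173 4.046 -3.01
vertex 0.074 2.969 -3.976
vertex -0.625 3.784 -2.635
endloop
endfacet
facet normal 0.069 0.743 0.665
outer loop
vertex -0.625 3.784 -2.635
vertex 1.144 2.854 -1.779
vertex 0.173 4.046 -3.01
endloop
endfacet
facet normal 0.867 0.286 -0.407
outer loop
vertex 0.173 4.046 -3.01
vertex 1.045 1.776 -2.745
vertex 0.074 2.969 -3.976
endloop
endfacet
facet normal 0.867 0.286 -0.408
outer loop
vertex 1.144 2.854 -1.779
vertex 1.045 1.776 -2.745
vertex 0.173 4.046 -3.01
endloop
endfacet
facet normal 0.592 0.444 0.673
outer loop
vertex -2.922 1.666 1.9
vertex -3.099 1.178 2.377
vertex -2.543 1.074 1.957
endloop
endfacet
facet normal 0.842 0.540 0.010
outer loop
vertex -2.922 1.666 1.9
vertex -2.543 1.074 1.957
vertex -2.701 1.332 1.32
endloop
endfacet
facet normal 0.335 0.866 -0.371
outer loop
vertex -2.922 1.666 1.9
vertex -2.701 1.332 1.32
vertex -3.353 1.596 1.348
endloop
endfacet
facet normal -0.229 0.972 0.055
outer loop
vertex -2.922 1.666 1.9
vertex -3.353 1.596 1.348
vertex -3.599 1.501 2.001
endloop
endfacet
facet normal -0.068 0.710 0.701
outer loop
vertex -2.922 1.666 1.9
vertex -3.599 1.501 2.001
vertex -3.099 1.178 2.377
endloop
endfacet
facet normal 0.955 -0.103 -0.279
outer loop
vertex -2.701 1.332 1.32
vertex -2.543 1.074 1.957
vertex -2.741 0.639 1.439
endloop
endfacet
facet normal 0.551 -0.259 0.793
outer loop
vertex -2.543 1.074 1.957
vertex -3.099 1.178 2.377
vertex -2.987 0.544 2.092
endloop
endfacet
facet normal -0.518 0.174 0.838
outer loop
vertex -3.099 1.178 2.377
vertex -3.599 1.501 2.001
vertex -3.639 0.808 2.12
endloop
endfacet
facet normal -0.775 0.597 -0.205
outer loop
vertex -3.599 1.501 2.001
vertex -3.353 1.596 1.348
vertex -3.797 1.066 1.483
endloop
endfacet
facet normal 0.134 0.426 -0.895
outer loop
vertex -3.353 1.596 1.348
vertex -2.701 1.332 1.32
vertex -3.241 0.962 1.063
endloop
endfacet
facet normal 0.229 -0.972 -0.055
outer loop
vertex -3.418 0.474 1.54
vertex -2.741 0.639 1.439
vertex -2.987 0.544 2.092
endloop
endfacet
facet normal -0.335 -0.866 0.371
outer loop
vertex -3.418 0.474 1.54
vertex -2.987 0.544 2.092
vertex -3.639 0.808 2.12
endloop
endfacet
facet normal -0.842 -0.540 -0.010
outer loop
vertex -3.418 0.474 1.54
vertex -3.639 0.808 2.12
vertex -3.797 1.066 1.483
endloop
endfacet
facet normal -0.592 -0.444 -0.673
outer loop
vertex -3.418 0.474 1.54
vertex -3.797 1.066 1.483
vertex -3.241 0.962 1.063
endloop
endfacet
facet normal 0.068 -0.710 -0.701
outer loop
vertex -3.418 0.474 1.54
vertex -3.241 0.962 1.063
vertex -2.741 0.639 1.439
endloop
endfacet
facet normal 0.775 -0.597 0.205
outer loop
vertex -2.987 0.544 2.092
vertex -2.741 0.639 1.439
vertex -2.543 1.074 1.957
endloop
endfacet
facet normal -0.134 -0.426 0.895
outer loop
vertex -3.639 0.808 2.12
vertex -2.987 0.544 2.092
vertex -3.099 1.178 2.377
endloop
endfacet
facet normal -0.955 0.103 0.279
outer loop
vertex -3.797 1.066 1.483
vertex -3.639 0.808 2.12
vertex -3.599 1.501 2.001
endloop
endfacet
facet normal -0.551 0.259 -0.793
outer loop
vertex -3.241 0.962 1.063
vertex -3.797 1.066 1.483
vertex -3.353 1.596 1.348
endloop
endfacet
facet normal 0.518 -0.174 -0.838
outer loop
vertex -2.741 0.639 1.439
vertex -3.241 0.962 1.063
vertex -2.701 1.332 1.32
endloop
endfacet
facet normal -0.537 0.830 -0.153
outer loop
vertex 1.988 0.138 3.547
vertex 2.464 0.333 2.934
vertex 1.378 -0.374 2.909
endloop
endfacet
facet normal -0.596 -0.244 0.765
outer loop
vertex 1.856 -1.113 3.046
vertex 1.988 0.138 3.547
vertex 1.378 -0.374 2.909
endloop
endfacet
facet normal -0.537 0.830 -0.154
outer loop
vertex 1.378 -0.374 2.909
vertex 2.464 0.333 2.934
vertex 1.855 -0.179 2.297
endloop
endfacet
facet normal -0.597 -0.502 -0.625
outer loop
vertex 1.855 -0.179 2.297
vertex 1.856 -1.113 3.046
vertex 1.378 -0.374 2.909
endloop
endfacet
facet normal 0.598 0.503 0.624
outer loop
vertex 1.988 0.138 3.547
vertex 2.942 -0.406 3.071
vertex 2.464 0.333 2.934
endloop
endfacet
facet normal -0.596 -0.244 0.765
outer loop
vertex 2.465 -0.601 3.683
vertex 1.988 0.138 3.547
vertex 1.856 -1.113 3.046
endloop
endfacet
facet normal 0.598 0.501 0.626
outer loop
vertex 2.465 -0.601 3.683
vertex 2.942 -0.406 3.071
vertex 1.988 0.138 3.547
endloop
endfacet
facet normal 0.596 0.243 -0.765
outer loop
vertex 2.464 0.333 2.934
vertex 2.942 -0.406 3.071
vertex 1.855 -0.179 2.297
endloop
endfacet
facet normal -0.599 -0.501 -0.624
outer loop
vertex 2.332 -0.918 2.433
vertex 1.856 -1.113 3.046
vertex 1.855 -0.179 2.297
endloop
endfacet
facet normal 0.596 0.244 -0.765
outer loop
vertex 1.855 -0.179 2.297
vertex 2.942 -0.406 3.071
vertex 2.332 -0.918 2.433
endloop
endfacet
facet normal 0.537 -0.829 0.153
outer loop
vertex 2.332 -0.918 2.433
vertex 2.465 -0.601 3.683
vertex 1.856 -1.113 3.046
endloop
endfacet
facet normal 0.536 -0.830 0.153
outer loop
vertex 2.942 -0.406 3.071
vertex 2.465 -0.601 3.683
vertex 2.332 -0.918 2.433
endloop
endfacet

endsolid


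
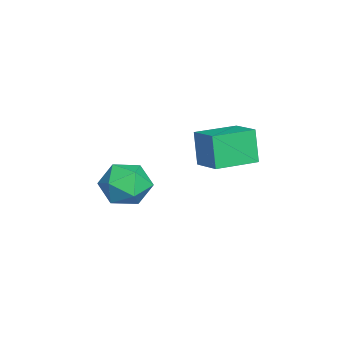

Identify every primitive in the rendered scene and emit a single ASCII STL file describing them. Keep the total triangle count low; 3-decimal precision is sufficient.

solid 
facet normal -0.570 0.819 -0.067
outer loop
vertex 1.102 2.47 1.084
vertex 2.24 3.297 1.509
vertex 1.557 2.657 -0.501
endloop
endfacet
facet normal -0.775 -0.563 -0.289
outer loop
vertex 2.68 1.043 -0.369
vertex 1.102 2.47 1.084
vertex 1.557 2.657 -0.501
endloop
endfacet
facet normal -0.570 0.819 -0.067
outer loop
vertex 1.557 2.657 -0.501
vertex 2.24 3.297 1.509
vertex 2.696 3.484 -0.076
endloop
endfacet
facet normal 0.274 0.113 -0.955
outer loop
vertex 2.696 3.484 -0.076
vertex 2.68 1.043 -0.369
vertex 1.557 2.657 -0.501
endloop
endfacet
facet normal -0.275 -0.113 0.955
outer loop
vertex 1.102 2.47 1.084
vertex 3.363 1.683 1.641
vertex 2.24 3.297 1.509
endloop
endfacet
facet normal -0.775 -0.562 -0.289
outer loop
vertex 2.224 0.856 1.216
vertex 1.102 2.47 1.084
vertex 2.68 1.043 -0.369
endloop
endfacet
facet normal -0.274 -0.113 0.955
outer loop
vertex 2.224 0.856 1.216
vertex 3.363 1.683 1.641
vertex 1.102 2.47 1.084
endloop
endfacet
facet normal 0.775 0.563 0.289
outer loop
vertex 2.24 3.297 1.509
vertex 3.363 1.683 1.641
vertex 2.696 3.484 -0.076
endloop
endfacet
facet normal 0.275 0.113 -0.955
outer loop
vertex 3.818 1.87 0.056
vertex 2.68 1.043 -0.369
vertex 2.696 3.484 -0.076
endloop
endfacet
facet normal 0.775 0.562 0.289
outer loop
vertex 2.696 3.484 -0.076
vertex 3.363 1.683 1.641
vertex 3.818 1.87 0.056
endloop
endfacet
facet normal 0.570 -0.819 0.067
outer loop
vertex 3.818 1.87 0.056
vertex 2.224 0.856 1.216
vertex 2.68 1.043 -0.369
endloop
endfacet
facet normal 0.570 -0.819 0.067
outer loop
vertex 3.363 1.683 1.641
vertex 2.224 0.856 1.216
vertex 3.818 1.87 0.056
endloop
endfacet
facet normal -0.218 0.822 -0.525
outer loop
vertex 0.925 -1.559 -3.869
vertex -0.213 -1.545 -3.374
vertex 0.715 -0.941 -2.814
endloop
endfacet
facet normal 0.478 0.796 -0.371
outer loop
vertex 0.925 -1.559 -3.869
vertex 0.715 -0.941 -2.814
vertex 1.746 -1.62 -2.941
endloop
endfacet
facet normal 0.741 0.191 -0.643
outer loop
vertex 0.925 -1.559 -3.869
vertex 1.746 -1.62 -2.941
vertex 1.455 -2.643 -3.58
endloop
endfacet
facet normal 0.208 -0.156 -0.966
outer loop
vertex 0.925 -1.559 -3.869
vertex 1.455 -2.643 -3.58
vertex 0.244 -2.597 -3.848
endloop
endfacet
facet normal -0.385 0.235 -0.892
outer loop
vertex 0.925 -1.559 -3.869
vertex 0.244 -2.597 -3.848
vertex -0.213 -1.545 -3.374
endloop
endfacet
facet normal 0.546 0.766 0.338
outer loop
vertex 1.746 -1.62 -2.941
vertex 0.715 -0.941 -2.814
vertex 1.116 -1.643 -1.872
endloop
endfacet
facet normal -0.581 0.809 0.090
outer loop
vertex 0.715 -0.941 -2.814
vertex -0.213 -1.545 -3.374
vertex -0.095 -1.597 -2.14
endloop
endfacet
facet normal -0.851 -0.142 -0.505
outer loop
vertex -0.213 -1.545 -3.374
vertex 0.244 -2.597 -3.848
vertex -0.386 -2.62 -2.779
endloop
endfacet
facet normal 0.109 -0.774 -0.623
outer loop
vertex 0.244 -2.597 -3.848
vertex 1.455 -2.643 -3.58
vertex 0.645 -3.299 -2.906
endloop
endfacet
facet normal 0.972 -0.213 -0.102
outer loop
vertex 1.455 -2.643 -3.58
vertex 1.746 -1.62 -2.941
vertex 1.573 -2.695 -2.346
endloop
endfacet
facet normal -0.208 0.156 0.966
outer loop
vertex 0.435 -2.681 -1.851
vertex 1.116 -1.643 -1.872
vertex -0.095 -1.597 -2.14
endloop
endfacet
facet normal -0.741 -0.191 0.643
outer loop
vertex 0.435 -2.681 -1.851
vertex -0.095 -1.597 -2.14
vertex -0.386 -2.62 -2.779
endloop
endfacet
facet normal -0.478 -0.796 0.371
outer loop
vertex 0.435 -2.681 -1.851
vertex -0.386 -2.62 -2.779
vertex 0.645 -3.299 -2.906
endloop
endfacet
facet normal 0.218 -0.822 0.525
outer loop
vertex 0.435 -2.681 -1.851
vertex 0.645 -3.299 -2.906
vertex 1.573 -2.695 -2.346
endloop
endfacet
facet normal 0.385 -0.235 0.892
outer loop
vertex 0.435 -2.681 -1.851
vertex 1.573 -2.695 -2.346
vertex 1.116 -1.643 -1.872
endloop
endfacet
facet normal -0.109 0.774 0.623
outer loop
vertex -0.095 -1.597 -2.14
vertex 1.116 -1.643 -1.872
vertex 0.715 -0.941 -2.814
endloop
endfacet
facet normal -0.972 0.213 0.102
outer loop
vertex -0.386 -2.62 -2.779
vertex -0.095 -1.597 -2.14
vertex -0.213 -1.545 -3.374
endloop
endfacet
facet normal -0.546 -0.766 -0.338
outer loop
vertex 0.645 -3.299 -2.906
vertex -0.386 -2.62 -2.779
vertex 0.244 -2.597 -3.848
endloop
endfacet
facet normal 0.581 -0.809 -0.090
outer loop
vertex 1.573 -2.695 -2.346
vertex 0.645 -3.299 -2.906
vertex 1.455 -2.643 -3.58
endloop
endfacet
facet normal 0.851 0.142 0.505
outer loop
vertex 1.116 -1.643 -1.872
vertex 1.573 -2.695 -2.346
vertex 1.746 -1.62 -2.941
endloop
endfacet

endsolid


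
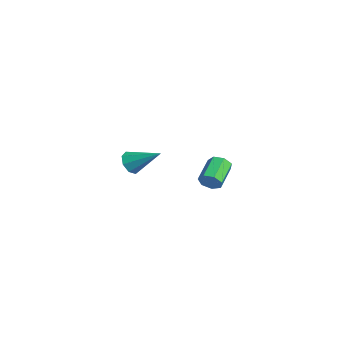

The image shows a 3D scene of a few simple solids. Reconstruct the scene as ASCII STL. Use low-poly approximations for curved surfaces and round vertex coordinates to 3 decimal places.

solid 
facet normal -0.579 -0.627 -0.521
outer loop
vertex -3.988 -0.988 0.758
vertex -4.464 -1.105 1.428
vertex -4.467 -0.573 0.791
endloop
endfacet
facet normal 0.487 0.611 -0.624
outer loop
vertex -3.988 -0.988 0.758
vertex -4.467 -0.573 0.791
vertex -3.236 0.225 2.532
endloop
endfacet
facet normal -0.579 -0.627 -0.521
outer loop
vertex -4.467 -0.573 0.791
vertex -4.464 -1.105 1.428
vertex -4.945 -0.469 1.197
endloop
endfacet
facet normal -0.100 0.929 -0.355
outer loop
vertex -4.467 -0.573 0.791
vertex -4.945 -0.469 1.197
vertex -3.236 0.225 2.532
endloop
endfacet
facet normal -0.579 -0.627 -0.521
outer loop
vertex -4.945 -0.469 1.197
vertex -4.464 -1.105 1.428
vertex -5.141 -0.738 1.738
endloop
endfacet
facet normal -0.513 0.828 0.226
outer loop
vertex -4.945 -0.469 1.197
vertex -5.141 -0.738 1.738
vertex -3.236 0.225 2.532
endloop
endfacet
facet normal -0.579 -0.628 -0.520
outer loop
vertex -5.141 -0.738 1.738
vertex -4.464 -1.105 1.428
vertex -4.94 -1.221 2.098
endloop
endfacet
facet normal -0.510 0.367 0.778
outer loop
vertex -5.141 -0.738 1.738
vertex -4.94 -1.221 2.098
vertex -3.236 0.225 2.532
endloop
endfacet
facet normal -0.580 -0.627 -0.521
outer loop
vertex -4.94 -1.221 2.098
vertex -4.464 -1.105 1.428
vertex -4.461 -1.637 2.065
endloop
endfacet
facet normal -0.093 -0.184 0.978
outer loop
vertex -4.94 -1.221 2.098
vertex -4.461 -1.637 2.065
vertex -3.236 0.225 2.532
endloop
endfacet
facet normal -0.579 -0.627 -0.521
outer loop
vertex -4.461 -1.637 2.065
vertex -4.464 -1.105 1.428
vertex -3.983 -1.741 1.659
endloop
endfacet
facet normal 0.493 -0.503 0.710
outer loop
vertex -4.461 -1.637 2.065
vertex -3.983 -1.741 1.659
vertex -3.236 0.225 2.532
endloop
endfacet
facet normal -0.579 -0.627 -0.521
outer loop
vertex -3.983 -1.741 1.659
vertex -4.464 -1.105 1.428
vertex -3.787 -1.472 1.118
endloop
endfacet
facet normal 0.907 -0.402 0.129
outer loop
vertex -3.983 -1.741 1.659
vertex -3.787 -1.472 1.118
vertex -3.236 0.225 2.532
endloop
endfacet
facet normal -0.579 -0.628 -0.521
outer loop
vertex -3.787 -1.472 1.118
vertex -4.464 -1.105 1.428
vertex -3.988 -0.988 0.758
endloop
endfacet
facet normal 0.904 0.060 -0.424
outer loop
vertex -3.787 -1.472 1.118
vertex -3.988 -0.988 0.758
vertex -3.236 0.225 2.532
endloop
endfacet
facet normal 0.682 -0.615 -0.396
outer loop
vertex 3.805 0.538 4.171
vertex 3.423 0.473 3.613
vertex 3.91 0.93 3.743
endloop
endfacet
facet normal 0.710 0.424 0.563
outer loop
vertex 3.805 0.538 4.171
vertex 3.91 0.93 3.743
vertex 2.68 1.552 4.825
endloop
endfacet
facet normal 0.709 0.426 0.561
outer loop
vertex 2.68 1.552 4.825
vertex 3.91 0.93 3.743
vertex 2.784 1.944 4.396
endloop
endfacet
facet normal -0.682 0.615 0.396
outer loop
vertex 2.68 1.552 4.825
vertex 2.784 1.944 4.396
vertex 2.297 1.487 4.267
endloop
endfacet
facet normal 0.682 -0.615 -0.395
outer loop
vertex 3.91 0.93 3.743
vertex 3.423 0.473 3.613
vertex 3.647 0.977 3.216
endloop
endfacet
facet normal 0.580 0.785 -0.219
outer loop
vertex 3.91 0.93 3.743
vertex 3.647 0.977 3.216
vertex 2.784 1.944 4.396
endloop
endfacet
facet normal 0.581 0.784 -0.218
outer loop
vertex 2.784 1.944 4.396
vertex 3.647 0.977 3.216
vertex 2.522 1.992 3.87
endloop
endfacet
facet normal -0.682 0.615 0.396
outer loop
vertex 2.784 1.944 4.396
vertex 2.522 1.992 3.87
vertex 2.297 1.487 4.267
endloop
endfacet
facet normal 0.681 -0.615 -0.397
outer loop
vertex 3.647 0.977 3.216
vertex 3.423 0.473 3.613
vertex 3.215 0.645 2.989
endloop
endfacet
facet normal 0.014 0.552 -0.834
outer loop
vertex 3.647 0.977 3.216
vertex 3.215 0.645 2.989
vertex 2.522 1.992 3.87
endloop
endfacet
facet normal 0.014 0.552 -0.834
outer loop
vertex 2.522 1.992 3.87
vertex 3.215 0.645 2.989
vertex 2.09 1.66 3.643
endloop
endfacet
facet normal -0.681 0.615 0.397
outer loop
vertex 2.522 1.992 3.87
vertex 2.09 1.66 3.643
vertex 2.297 1.487 4.267
endloop
endfacet
facet normal 0.682 -0.615 -0.397
outer loop
vertex 3.215 0.645 2.989
vertex 3.423 0.473 3.613
vertex 2.94 0.183 3.232
endloop
endfacet
facet normal -0.564 -0.096 -0.820
outer loop
vertex 3.215 0.645 2.989
vertex 2.94 0.183 3.232
vertex 2.09 1.66 3.643
endloop
endfacet
facet normal -0.563 -0.095 -0.821
outer loop
vertex 2.09 1.66 3.643
vertex 2.94 0.183 3.232
vertex 1.815 1.198 3.885
endloop
endfacet
facet normal -0.682 0.614 0.397
outer loop
vertex 2.09 1.66 3.643
vertex 1.815 1.198 3.885
vertex 2.297 1.487 4.267
endloop
endfacet
facet normal 0.682 -0.615 -0.396
outer loop
vertex 2.94 0.183 3.232
vertex 3.423 0.473 3.613
vertex 3.028 -0.061 3.762
endloop
endfacet
facet normal -0.716 -0.671 -0.190
outer loop
vertex 2.94 0.183 3.232
vertex 3.028 -0.061 3.762
vertex 1.815 1.198 3.885
endloop
endfacet
facet normal -0.716 -0.671 -0.190
outer loop
vertex 1.815 1.198 3.885
vertex 3.028 -0.061 3.762
vertex 1.903 0.954 4.415
endloop
endfacet
facet normal -0.682 0.614 0.396
outer loop
vertex 1.815 1.198 3.885
vertex 1.903 0.954 4.415
vertex 2.297 1.487 4.267
endloop
endfacet
facet normal 0.682 -0.615 -0.396
outer loop
vertex 3.028 -0.061 3.762
vertex 3.423 0.473 3.613
vertex 3.413 0.097 4.18
endloop
endfacet
facet normal -0.330 -0.742 0.584
outer loop
vertex 3.028 -0.061 3.762
vertex 3.413 0.097 4.18
vertex 1.903 0.954 4.415
endloop
endfacet
facet normal -0.331 -0.743 0.582
outer loop
vertex 1.903 0.954 4.415
vertex 3.413 0.097 4.18
vertex 2.288 1.111 4.834
endloop
endfacet
facet normal -0.682 0.614 0.397
outer loop
vertex 1.903 0.954 4.415
vertex 2.288 1.111 4.834
vertex 2.297 1.487 4.267
endloop
endfacet
facet normal 0.682 -0.615 -0.396
outer loop
vertex 3.413 0.097 4.18
vertex 3.423 0.473 3.613
vertex 3.805 0.538 4.171
endloop
endfacet
facet normal 0.306 -0.253 0.918
outer loop
vertex 3.413 0.097 4.18
vertex 3.805 0.538 4.171
vertex 2.288 1.111 4.834
endloop
endfacet
facet normal 0.306 -0.253 0.918
outer loop
vertex 2.288 1.111 4.834
vertex 3.805 0.538 4.171
vertex 2.68 1.552 4.825
endloop
endfacet
facet normal -0.682 0.614 0.397
outer loop
vertex 2.288 1.111 4.834
vertex 2.68 1.552 4.825
vertex 2.297 1.487 4.267
endloop
endfacet

endsolid


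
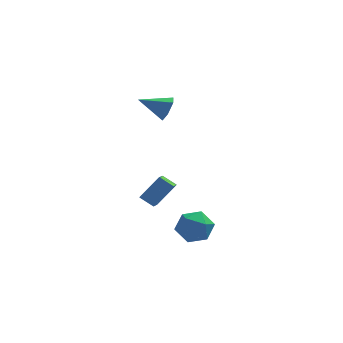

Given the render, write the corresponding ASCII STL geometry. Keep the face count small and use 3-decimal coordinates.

solid 
facet normal -0.625 -0.292 -0.724
outer loop
vertex -1.679 1.482 -3.24
vertex -1.461 2.935 -4.014
vertex -0.948 1.115 -3.723
endloop
endfacet
facet normal -0.132 -0.875 0.466
outer loop
vertex 0.101 1.605 -2.506
vertex -1.679 1.482 -3.24
vertex -0.948 1.115 -3.723
endloop
endfacet
facet normal -0.625 -0.292 -0.724
outer loop
vertex -0.948 1.115 -3.723
vertex -1.461 2.935 -4.014
vertex -0.73 2.568 -4.497
endloop
endfacet
facet normal 0.770 -0.386 -0.508
outer loop
vertex -0.73 2.568 -4.497
vertex 0.101 1.605 -2.506
vertex -0.948 1.115 -3.723
endloop
endfacet
facet normal -0.770 0.386 0.508
outer loop
vertex -1.679 1.482 -3.24
vertex -0.412 3.425 -2.797
vertex -1.461 2.935 -4.014
endloop
endfacet
facet normal -0.132 -0.875 0.466
outer loop
vertex -0.63 1.972 -2.023
vertex -1.679 1.482 -3.24
vertex 0.101 1.605 -2.506
endloop
endfacet
facet normal -0.770 0.386 0.508
outer loop
vertex -0.63 1.972 -2.023
vertex -0.412 3.425 -2.797
vertex -1.679 1.482 -3.24
endloop
endfacet
facet normal 0.132 0.875 -0.466
outer loop
vertex -1.461 2.935 -4.014
vertex -0.412 3.425 -2.797
vertex -0.73 2.568 -4.497
endloop
endfacet
facet normal 0.770 -0.386 -0.508
outer loop
vertex 0.319 3.058 -3.28
vertex 0.101 1.605 -2.506
vertex -0.73 2.568 -4.497
endloop
endfacet
facet normal 0.132 0.875 -0.466
outer loop
vertex -0.73 2.568 -4.497
vertex -0.412 3.425 -2.797
vertex 0.319 3.058 -3.28
endloop
endfacet
facet normal 0.625 0.292 0.724
outer loop
vertex 0.319 3.058 -3.28
vertex -0.63 1.972 -2.023
vertex 0.101 1.605 -2.506
endloop
endfacet
facet normal 0.625 0.292 0.724
outer loop
vertex -0.412 3.425 -2.797
vertex -0.63 1.972 -2.023
vertex 0.319 3.058 -3.28
endloop
endfacet
facet normal 0.915 -0.062 -0.398
outer loop
vertex 0.073 1.023 4.063
vertex -0.185 1.389 3.412
vertex 0.105 1.811 4.014
endloop
endfacet
facet normal 0.019 0.061 0.998
outer loop
vertex 0.073 1.023 4.063
vertex 0.105 1.811 4.014
vertex -1.695 1.491 4.068
endloop
endfacet
facet normal 0.915 -0.062 -0.398
outer loop
vertex 0.105 1.811 4.014
vertex -0.185 1.389 3.412
vertex -0.153 2.177 3.363
endloop
endfacet
facet normal -0.134 0.840 0.525
outer loop
vertex 0.105 1.811 4.014
vertex -0.153 2.177 3.363
vertex -1.695 1.491 4.068
endloop
endfacet
facet normal 0.915 -0.062 -0.398
outer loop
vertex -0.153 2.177 3.363
vertex -0.185 1.389 3.412
vertex -0.443 1.756 2.761
endloop
endfacet
facet normal -0.503 0.803 -0.319
outer loop
vertex -0.153 2.177 3.363
vertex -0.443 1.756 2.761
vertex -1.695 1.491 4.068
endloop
endfacet
facet normal 0.916 -0.061 -0.397
outer loop
vertex -0.443 1.756 2.761
vertex -0.185 1.389 3.412
vertex -0.474 0.968 2.81
endloop
endfacet
facet normal -0.721 -0.015 -0.693
outer loop
vertex -0.443 1.756 2.761
vertex -0.474 0.968 2.81
vertex -1.695 1.491 4.068
endloop
endfacet
facet normal 0.916 -0.061 -0.397
outer loop
vertex -0.474 0.968 2.81
vertex -0.185 1.389 3.412
vertex -0.216 0.602 3.461
endloop
endfacet
facet normal -0.567 -0.793 -0.221
outer loop
vertex -0.474 0.968 2.81
vertex -0.216 0.602 3.461
vertex -1.695 1.491 4.068
endloop
endfacet
facet normal 0.916 -0.061 -0.397
outer loop
vertex -0.216 0.602 3.461
vertex -0.185 1.389 3.412
vertex 0.073 1.023 4.063
endloop
endfacet
facet normal -0.198 -0.756 0.624
outer loop
vertex -0.216 0.602 3.461
vertex 0.073 1.023 4.063
vertex -1.695 1.491 4.068
endloop
endfacet
facet normal -0.852 0.087 0.516
outer loop
vertex 0.45 -1.309 -2.826
vertex 0.022 -2.14 -3.393
vertex 0.564 -2.335 -2.464
endloop
endfacet
facet normal -0.294 0.289 0.911
outer loop
vertex 0.45 -1.309 -2.826
vertex 0.564 -2.335 -2.464
vertex 1.407 -1.64 -2.412
endloop
endfacet
facet normal 0.038 0.821 0.570
outer loop
vertex 0.45 -1.309 -2.826
vertex 1.407 -1.64 -2.412
vertex 1.386 -1.016 -3.31
endloop
endfacet
facet normal -0.316 0.948 -0.037
outer loop
vertex 0.45 -1.309 -2.826
vertex 1.386 -1.016 -3.31
vertex 0.53 -1.325 -3.916
endloop
endfacet
facet normal -0.866 0.495 -0.071
outer loop
vertex 0.45 -1.309 -2.826
vertex 0.53 -1.325 -3.916
vertex 0.022 -2.14 -3.393
endloop
endfacet
facet normal 0.157 -0.262 0.952
outer loop
vertex 1.407 -1.64 -2.412
vertex 0.564 -2.335 -2.464
vertex 1.57 -2.675 -2.724
endloop
endfacet
facet normal -0.746 -0.588 0.312
outer loop
vertex 0.564 -2.335 -2.464
vertex 0.022 -2.14 -3.393
vertex 0.714 -2.984 -3.33
endloop
endfacet
facet normal -0.768 0.071 -0.636
outer loop
vertex 0.022 -2.14 -3.393
vertex 0.53 -1.325 -3.916
vertex 0.693 -2.36 -4.228
endloop
endfacet
facet normal 0.121 0.804 -0.582
outer loop
vertex 0.53 -1.325 -3.916
vertex 1.386 -1.016 -3.31
vertex 1.536 -1.665 -4.176
endloop
endfacet
facet normal 0.694 0.599 0.400
outer loop
vertex 1.386 -1.016 -3.31
vertex 1.407 -1.64 -2.412
vertex 2.078 -1.86 -3.247
endloop
endfacet
facet normal 0.316 -0.948 0.037
outer loop
vertex 1.65 -2.691 -3.814
vertex 1.57 -2.675 -2.724
vertex 0.714 -2.984 -3.33
endloop
endfacet
facet normal -0.038 -0.821 -0.570
outer loop
vertex 1.65 -2.691 -3.814
vertex 0.714 -2.984 -3.33
vertex 0.693 -2.36 -4.228
endloop
endfacet
facet normal 0.294 -0.289 -0.911
outer loop
vertex 1.65 -2.691 -3.814
vertex 0.693 -2.36 -4.228
vertex 1.536 -1.665 -4.176
endloop
endfacet
facet normal 0.852 -0.087 -0.516
outer loop
vertex 1.65 -2.691 -3.814
vertex 1.536 -1.665 -4.176
vertex 2.078 -1.86 -3.247
endloop
endfacet
facet normal 0.866 -0.495 0.071
outer loop
vertex 1.65 -2.691 -3.814
vertex 2.078 -1.86 -3.247
vertex 1.57 -2.675 -2.724
endloop
endfacet
facet normal -0.121 -0.804 0.582
outer loop
vertex 0.714 -2.984 -3.33
vertex 1.57 -2.675 -2.724
vertex 0.564 -2.335 -2.464
endloop
endfacet
facet normal -0.694 -0.599 -0.400
outer loop
vertex 0.693 -2.36 -4.228
vertex 0.714 -2.984 -3.33
vertex 0.022 -2.14 -3.393
endloop
endfacet
facet normal -0.157 0.262 -0.952
outer loop
vertex 1.536 -1.665 -4.176
vertex 0.693 -2.36 -4.228
vertex 0.53 -1.325 -3.916
endloop
endfacet
facet normal 0.746 0.588 -0.312
outer loop
vertex 2.078 -1.86 -3.247
vertex 1.536 -1.665 -4.176
vertex 1.386 -1.016 -3.31
endloop
endfacet
facet normal 0.768 -0.071 0.636
outer loop
vertex 1.57 -2.675 -2.724
vertex 2.078 -1.86 -3.247
vertex 1.407 -1.64 -2.412
endloop
endfacet

endsolid
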